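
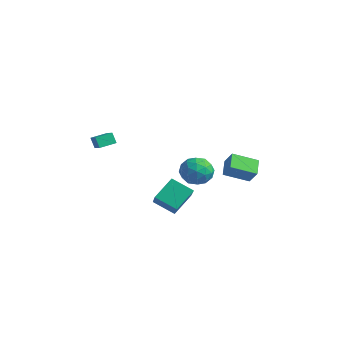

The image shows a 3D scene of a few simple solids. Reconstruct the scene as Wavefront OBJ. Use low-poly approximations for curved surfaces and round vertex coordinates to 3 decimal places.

v 1.28 2.749 2.127
v 1.983 2.758 2.999
v 2.045 4.118 1.497
v 2.748 4.127 2.368
v 2.052 2.033 1.512
v 2.755 2.042 2.383
v 2.817 3.402 0.881
v 3.52 3.411 1.753
v -4.173 -2.7 2.675
v -4.5 -2.771 3.412
v -4.046 -1.599 2.838
v -4.373 -1.671 3.575
v -3.447 -2.829 2.985
v -3.774 -2.901 3.722
v -3.32 -1.729 3.148
v -3.647 -1.8 3.885
v 2.76 -3.418 1.122
v 2.639 -2.182 2.178
v 3.819 -2.689 0.389
v 3.698 -1.453 1.445
v 4.142 -4.267 2.275
v 4.021 -3.031 3.331
v 5.201 -3.538 1.542
v 5.08 -2.302 2.598
v 0.878 1.668 0.467
v 1.314 1.311 1.404
v -0.734 1.609 1.196
v -0.298 1.252 2.133
v -0.114 2.277 1.8
v 0.882 2.314 1.35
v -0.302 0.606 1.25
v 0.694 0.643 0.8
v 0.585 0.655 1.888
v 0.701 1.687 2.228
v -0.121 1.233 0.372
v -0.005 2.265 0.712
v 1.237 1.495 0.872
v -0.657 1.425 1.728
v -0.549 2.028 1.532
v -0.293 1.818 2.083
v 0.983 2.084 0.84
v 1.24 1.874 1.391
v 0.4 2.442 1.623
v -0.66 1.046 1.209
v -0.403 0.836 1.76
v 0.873 1.102 0.517
v 1.129 0.892 1.068
v 0.18 0.478 0.977
v 1.065 0.899 1.707
v 0.118 0.864 2.135
v 0.116 0.485 1.616
v 0.701 0.506 1.352
v 1.133 1.506 1.907
v 0.186 1.471 2.335
v 0.294 2.074 2.139
v 0.879 2.096 1.875
v 0.705 1.12 2.191
v 0.394 1.449 0.265
v -0.553 1.414 0.693
v -0.299 0.824 0.725
v 0.286 0.846 0.461
v 0.462 2.056 0.465
v -0.485 2.021 0.893
v -0.121 2.414 1.248
v 0.464 2.435 0.984
v -0.125 1.8 0.409
f 2 4 1
f 5 2 1
f 1 4 3
f 3 5 1
f 2 8 4
f 6 2 5
f 6 8 2
f 4 8 3
f 7 5 3
f 3 8 7
f 7 6 5
f 8 6 7
f 10 12 9
f 13 10 9
f 9 12 11
f 11 13 9
f 10 16 12
f 14 10 13
f 14 16 10
f 12 16 11
f 15 13 11
f 11 16 15
f 15 14 13
f 16 14 15
f 18 20 17
f 21 18 17
f 17 20 19
f 19 21 17
f 18 24 20
f 22 18 21
f 22 24 18
f 20 24 19
f 23 21 19
f 19 24 23
f 23 22 21
f 24 22 23
f 25 62 41
f 62 36 65
f 41 65 30
f 62 65 41
f 25 41 37
f 41 30 42
f 37 42 26
f 41 42 37
f 25 37 46
f 37 26 47
f 46 47 32
f 37 47 46
f 25 46 58
f 46 32 61
f 58 61 35
f 46 61 58
f 25 58 62
f 58 35 66
f 62 66 36
f 58 66 62
f 26 42 53
f 42 30 56
f 53 56 34
f 42 56 53
f 30 65 43
f 65 36 64
f 43 64 29
f 65 64 43
f 36 66 63
f 66 35 59
f 63 59 27
f 66 59 63
f 35 61 60
f 61 32 48
f 60 48 31
f 61 48 60
f 32 47 52
f 47 26 49
f 52 49 33
f 47 49 52
f 28 54 40
f 54 34 55
f 40 55 29
f 54 55 40
f 28 40 38
f 40 29 39
f 38 39 27
f 40 39 38
f 28 38 45
f 38 27 44
f 45 44 31
f 38 44 45
f 28 45 50
f 45 31 51
f 50 51 33
f 45 51 50
f 28 50 54
f 50 33 57
f 54 57 34
f 50 57 54
f 29 55 43
f 55 34 56
f 43 56 30
f 55 56 43
f 27 39 63
f 39 29 64
f 63 64 36
f 39 64 63
f 31 44 60
f 44 27 59
f 60 59 35
f 44 59 60
f 33 51 52
f 51 31 48
f 52 48 32
f 51 48 52
f 34 57 53
f 57 33 49
f 53 49 26
f 57 49 53



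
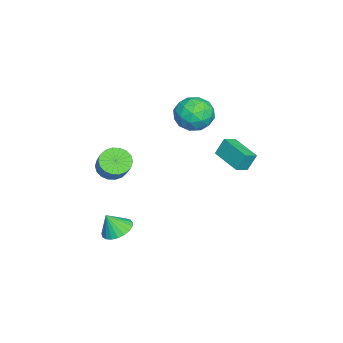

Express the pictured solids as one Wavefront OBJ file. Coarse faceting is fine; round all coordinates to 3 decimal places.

v -2.711 0.651 2.397
v -1.703 0.751 3.019
v -2.697 -1.251 2.681
v -1.689 -1.151 3.303
v -2.705 -0.721 3.744
v -2.714 0.454 3.569
v -1.686 -0.954 2.131
v -1.695 0.221 1.956
v -1.07 -0.241 2.855
v -1.7 -0.097 3.852
v -2.7 -0.403 1.848
v -3.33 -0.259 2.845
v -2.208 0.868 2.683
v -2.192 -1.368 3.017
v -2.789 -1.115 3.276
v -2.197 -1.056 3.642
v -2.802 0.693 3.006
v -2.21 0.752 3.372
v -2.799 -0.113 3.798
v -2.19 -1.252 2.328
v -1.598 -1.193 2.694
v -2.203 0.556 2.058
v -1.611 0.615 2.424
v -1.601 -0.387 1.902
v -1.244 0.343 2.952
v -1.236 -0.774 3.119
v -1.234 -0.659 2.43
v -1.239 0.032 2.327
v -1.614 0.428 3.538
v -1.606 -0.689 3.705
v -2.203 -0.437 3.964
v -2.208 0.254 3.861
v -1.242 -0.155 3.442
v -2.794 0.189 1.995
v -2.786 -0.928 2.162
v -2.192 -0.754 1.839
v -2.197 -0.063 1.736
v -3.164 0.274 2.581
v -3.156 -0.843 2.748
v -3.161 -0.532 3.373
v -3.166 0.159 3.27
v -3.158 -0.345 2.258
v 0.059 -4.193 -0.359
v 0.746 -4.248 -0.937
v 1.689 -3.802 0.141
v 1.001 -3.747 0.719
v 0.62 -3.871 -0.984
v 1.563 -3.425 0.094
v 0.384 -3.557 -0.906
v 1.326 -3.111 0.171
v 0.082 -3.369 -0.721
v 1.025 -2.923 0.357
v -0.223 -3.345 -0.463
v 0.719 -2.899 0.615
v -0.474 -3.488 -0.185
v 0.469 -3.042 0.893
v -0.618 -3.771 0.058
v 0.325 -3.325 1.136
v -0.629 -4.138 0.219
v 0.314 -3.692 1.297
v -0.503 -4.515 0.266
v 0.44 -4.069 1.344
v -0.266 -4.829 0.189
v 0.676 -4.383 1.266
v 0.035 -5.017 0.003
v 0.978 -4.571 1.081
v 0.341 -5.041 -0.255
v 1.283 -4.595 0.823
v 0.591 -4.898 -0.533
v 1.534 -4.452 0.545
v 0.735 -4.615 -0.776
v 1.678 -4.169 0.302
v 0.84 1.466 1.903
v 0.647 1.898 2.907
v 0.209 1.934 1.58
v 0.016 2.366 2.584
v 2.004 2.794 1.556
v 1.811 3.226 2.56
v 1.373 3.262 1.233
v 1.18 3.694 2.237
v 3.207 -3.174 -3.001
v 3.945 -3.585 -3.339
v 3.433 -3.706 -1.859
v 4.087 -3.257 -3.215
v 4.077 -2.915 -3.053
v 3.917 -2.618 -2.883
v 3.634 -2.416 -2.732
v 3.277 -2.346 -2.629
v 2.908 -2.419 -2.589
v 2.59 -2.622 -2.621
v 2.379 -2.921 -2.719
v 2.311 -3.263 -2.865
v 2.398 -3.59 -3.034
v 2.625 -3.845 -3.198
v 2.952 -3.984 -3.328
v 3.323 -3.982 -3.401
v 3.674 -3.841 -3.405
f 1 38 17
f 38 12 41
f 17 41 6
f 38 41 17
f 1 17 13
f 17 6 18
f 13 18 2
f 17 18 13
f 1 13 22
f 13 2 23
f 22 23 8
f 13 23 22
f 1 22 34
f 22 8 37
f 34 37 11
f 22 37 34
f 1 34 38
f 34 11 42
f 38 42 12
f 34 42 38
f 2 18 29
f 18 6 32
f 29 32 10
f 18 32 29
f 6 41 19
f 41 12 40
f 19 40 5
f 41 40 19
f 12 42 39
f 42 11 35
f 39 35 3
f 42 35 39
f 11 37 36
f 37 8 24
f 36 24 7
f 37 24 36
f 8 23 28
f 23 2 25
f 28 25 9
f 23 25 28
f 4 30 16
f 30 10 31
f 16 31 5
f 30 31 16
f 4 16 14
f 16 5 15
f 14 15 3
f 16 15 14
f 4 14 21
f 14 3 20
f 21 20 7
f 14 20 21
f 4 21 26
f 21 7 27
f 26 27 9
f 21 27 26
f 4 26 30
f 26 9 33
f 30 33 10
f 26 33 30
f 5 31 19
f 31 10 32
f 19 32 6
f 31 32 19
f 3 15 39
f 15 5 40
f 39 40 12
f 15 40 39
f 7 20 36
f 20 3 35
f 36 35 11
f 20 35 36
f 9 27 28
f 27 7 24
f 28 24 8
f 27 24 28
f 10 33 29
f 33 9 25
f 29 25 2
f 33 25 29
f 44 43 47
f 44 47 45
f 45 47 48
f 45 48 46
f 47 43 49
f 47 49 48
f 48 49 50
f 48 50 46
f 49 43 51
f 49 51 50
f 50 51 52
f 50 52 46
f 51 43 53
f 51 53 52
f 52 53 54
f 52 54 46
f 53 43 55
f 53 55 54
f 54 55 56
f 54 56 46
f 55 43 57
f 55 57 56
f 56 57 58
f 56 58 46
f 57 43 59
f 57 59 58
f 58 59 60
f 58 60 46
f 59 43 61
f 59 61 60
f 60 61 62
f 60 62 46
f 61 43 63
f 61 63 62
f 62 63 64
f 62 64 46
f 63 43 65
f 63 65 64
f 64 65 66
f 64 66 46
f 65 43 67
f 65 67 66
f 66 67 68
f 66 68 46
f 67 43 69
f 67 69 68
f 68 69 70
f 68 70 46
f 69 43 71
f 69 71 70
f 70 71 72
f 70 72 46
f 71 43 44
f 71 44 72
f 72 44 45
f 72 45 46
f 74 76 73
f 77 74 73
f 73 76 75
f 75 77 73
f 74 80 76
f 78 74 77
f 78 80 74
f 76 80 75
f 79 77 75
f 75 80 79
f 79 78 77
f 80 78 79
f 82 81 84
f 82 84 83
f 84 81 85
f 84 85 83
f 85 81 86
f 85 86 83
f 86 81 87
f 86 87 83
f 87 81 88
f 87 88 83
f 88 81 89
f 88 89 83
f 89 81 90
f 89 90 83
f 90 81 91
f 90 91 83
f 91 81 92
f 91 92 83
f 92 81 93
f 92 93 83
f 93 81 94
f 93 94 83
f 94 81 95
f 94 95 83
f 95 81 96
f 95 96 83
f 96 81 97
f 96 97 83
f 97 81 82
f 97 82 83



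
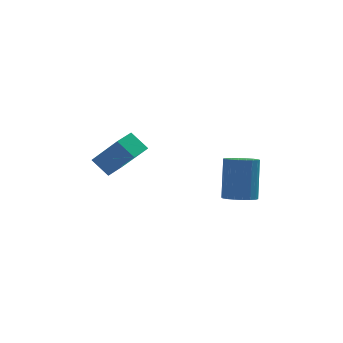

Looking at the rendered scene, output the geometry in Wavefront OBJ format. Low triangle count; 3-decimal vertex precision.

v -0.748 -2.557 3.45
v -1.403 -2.128 4.15
v -1.764 -1.586 1.903
v -2.419 -1.157 2.603
v -0.161 -1.803 3.537
v -0.816 -1.374 4.237
v -1.177 -0.832 1.99
v -1.832 -0.403 2.69
v 3.483 -2.537 0.904
v 4.21 -2.671 0.909
v 4.345 -1.877 2.74
v 3.617 -1.743 2.736
v 4.192 -2.368 0.779
v 4.327 -1.575 2.61
v 4.034 -2.099 0.675
v 4.168 -1.306 2.506
v 3.766 -1.917 0.615
v 3.901 -1.124 2.446
v 3.442 -1.858 0.613
v 3.577 -1.064 2.444
v 3.126 -1.932 0.669
v 3.261 -1.139 2.5
v 2.881 -2.127 0.771
v 3.016 -1.334 2.602
v 2.755 -2.403 0.9
v 2.89 -1.609 2.731
v 2.773 -2.705 1.03
v 2.908 -1.912 2.861
v 2.932 -2.974 1.134
v 3.066 -2.181 2.965
v 3.199 -3.156 1.194
v 3.334 -2.363 3.025
v 3.523 -3.216 1.196
v 3.658 -2.422 3.027
v 3.839 -3.141 1.14
v 3.974 -2.348 2.971
v 4.084 -2.946 1.038
v 4.219 -2.153 2.869
f 2 4 1
f 5 2 1
f 1 4 3
f 3 5 1
f 2 8 4
f 6 2 5
f 6 8 2
f 4 8 3
f 7 5 3
f 3 8 7
f 7 6 5
f 8 6 7
f 10 9 13
f 10 13 11
f 11 13 14
f 11 14 12
f 13 9 15
f 13 15 14
f 14 15 16
f 14 16 12
f 15 9 17
f 15 17 16
f 16 17 18
f 16 18 12
f 17 9 19
f 17 19 18
f 18 19 20
f 18 20 12
f 19 9 21
f 19 21 20
f 20 21 22
f 20 22 12
f 21 9 23
f 21 23 22
f 22 23 24
f 22 24 12
f 23 9 25
f 23 25 24
f 24 25 26
f 24 26 12
f 25 9 27
f 25 27 26
f 26 27 28
f 26 28 12
f 27 9 29
f 27 29 28
f 28 29 30
f 28 30 12
f 29 9 31
f 29 31 30
f 30 31 32
f 30 32 12
f 31 9 33
f 31 33 32
f 32 33 34
f 32 34 12
f 33 9 35
f 33 35 34
f 34 35 36
f 34 36 12
f 35 9 37
f 35 37 36
f 36 37 38
f 36 38 12
f 37 9 10
f 37 10 38
f 38 10 11
f 38 11 12



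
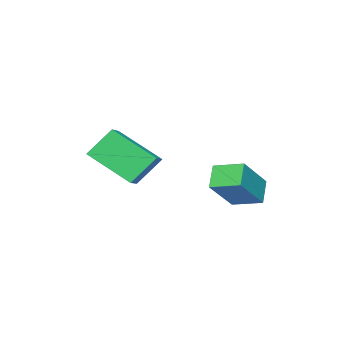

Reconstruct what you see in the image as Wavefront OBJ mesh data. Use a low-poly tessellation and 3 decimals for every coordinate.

v -1.861 -2.62 -2.049
v -1.587 -4.147 -1.099
v -2.538 -2.148 -1.097
v -2.264 -3.676 -0.146
v -1.156 -2.284 -1.714
v -0.882 -3.812 -0.763
v -1.833 -1.813 -0.761
v -1.559 -3.34 0.189
v -3.253 0.015 -2.734
v -3.853 -0.293 -2.093
v -3.494 1.006 -2.484
v -4.094 0.698 -1.843
v -2.066 0.022 -1.617
v -2.666 -0.286 -0.976
v -2.307 1.013 -1.367
v -2.907 0.705 -0.726
f 2 4 1
f 5 2 1
f 1 4 3
f 3 5 1
f 2 8 4
f 6 2 5
f 6 8 2
f 4 8 3
f 7 5 3
f 3 8 7
f 7 6 5
f 8 6 7
f 10 12 9
f 13 10 9
f 9 12 11
f 11 13 9
f 10 16 12
f 14 10 13
f 14 16 10
f 12 16 11
f 15 13 11
f 11 16 15
f 15 14 13
f 16 14 15



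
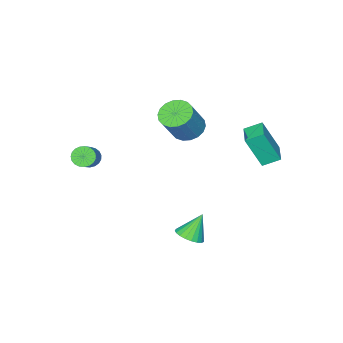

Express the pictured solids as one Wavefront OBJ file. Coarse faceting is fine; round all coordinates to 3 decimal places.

v 0.748 1.98 -2.042
v 1.342 2.288 -1.75
v 0.072 2.14 -0.838
v 1.196 2.528 -1.864
v 0.972 2.674 -2.008
v 0.71 2.699 -2.159
v 0.454 2.601 -2.289
v 0.249 2.395 -2.377
v 0.13 2.117 -2.407
v 0.118 1.815 -2.373
v 0.215 1.542 -2.283
v 0.404 1.345 -2.15
v 0.653 1.257 -1.999
v 0.917 1.295 -1.856
v 1.153 1.451 -1.744
v 1.318 1.698 -1.684
v 1.385 1.994 -1.686
v -2.704 -1.531 1.962
v -2.238 -0.903 1.581
v -1.231 -0.741 3.076
v -1.696 -1.369 3.458
v -2.524 -0.706 1.752
v -1.517 -0.544 3.247
v -2.846 -0.672 1.965
v -1.838 -0.511 3.46
v -3.139 -0.809 2.178
v -2.132 -0.648 3.673
v -3.346 -1.089 2.348
v -2.339 -0.927 3.843
v -3.426 -1.456 2.441
v -2.419 -1.294 3.936
v -3.363 -1.838 2.44
v -2.356 -1.676 3.935
v -3.169 -2.159 2.344
v -2.162 -1.997 3.839
v -2.883 -2.356 2.173
v -1.876 -2.194 3.668
v -2.562 -2.389 1.96
v -1.554 -2.228 3.455
v -2.268 -2.252 1.747
v -1.261 -2.091 3.242
v -2.061 -1.973 1.577
v -1.054 -1.811 3.072
v -1.981 -1.606 1.484
v -0.974 -1.444 2.979
v -2.044 -1.224 1.485
v -1.037 -1.062 2.98
v 1.702 -3.595 1.003
v 2.134 -3.912 0.782
v 3.151 -3.162 1.697
v 2.718 -2.845 1.917
v 2.129 -3.723 0.632
v 3.146 -2.973 1.547
v 2.051 -3.512 0.547
v 3.067 -2.762 1.462
v 1.911 -3.315 0.54
v 2.928 -2.565 1.455
v 1.736 -3.167 0.613
v 2.753 -2.417 1.528
v 1.555 -3.092 0.754
v 2.571 -2.342 1.668
v 1.399 -3.105 0.937
v 2.416 -2.355 1.852
v 1.295 -3.202 1.132
v 2.312 -2.452 2.047
v 1.262 -3.367 1.305
v 2.279 -2.617 2.219
v 1.305 -3.572 1.425
v 2.321 -2.822 2.34
v 1.416 -3.781 1.472
v 2.433 -3.03 2.387
v 1.577 -3.957 1.438
v 2.594 -3.207 2.353
v 1.759 -4.071 1.329
v 2.776 -3.321 2.244
v 1.931 -4.103 1.163
v 2.948 -3.353 2.078
v 2.064 -4.047 0.97
v 3.081 -3.296 1.885
v -4.543 2.55 1.645
v -4.014 1.941 3.299
v -3.649 3.465 1.696
v -3.119 2.855 3.35
v -3.921 1.965 1.23
v -3.391 1.355 2.884
v -3.026 2.879 1.281
v -2.497 2.27 2.935
f 2 1 4
f 2 4 3
f 4 1 5
f 4 5 3
f 5 1 6
f 5 6 3
f 6 1 7
f 6 7 3
f 7 1 8
f 7 8 3
f 8 1 9
f 8 9 3
f 9 1 10
f 9 10 3
f 10 1 11
f 10 11 3
f 11 1 12
f 11 12 3
f 12 1 13
f 12 13 3
f 13 1 14
f 13 14 3
f 14 1 15
f 14 15 3
f 15 1 16
f 15 16 3
f 16 1 17
f 16 17 3
f 17 1 2
f 17 2 3
f 19 18 22
f 19 22 20
f 20 22 23
f 20 23 21
f 22 18 24
f 22 24 23
f 23 24 25
f 23 25 21
f 24 18 26
f 24 26 25
f 25 26 27
f 25 27 21
f 26 18 28
f 26 28 27
f 27 28 29
f 27 29 21
f 28 18 30
f 28 30 29
f 29 30 31
f 29 31 21
f 30 18 32
f 30 32 31
f 31 32 33
f 31 33 21
f 32 18 34
f 32 34 33
f 33 34 35
f 33 35 21
f 34 18 36
f 34 36 35
f 35 36 37
f 35 37 21
f 36 18 38
f 36 38 37
f 37 38 39
f 37 39 21
f 38 18 40
f 38 40 39
f 39 40 41
f 39 41 21
f 40 18 42
f 40 42 41
f 41 42 43
f 41 43 21
f 42 18 44
f 42 44 43
f 43 44 45
f 43 45 21
f 44 18 46
f 44 46 45
f 45 46 47
f 45 47 21
f 46 18 19
f 46 19 47
f 47 19 20
f 47 20 21
f 49 48 52
f 49 52 50
f 50 52 53
f 50 53 51
f 52 48 54
f 52 54 53
f 53 54 55
f 53 55 51
f 54 48 56
f 54 56 55
f 55 56 57
f 55 57 51
f 56 48 58
f 56 58 57
f 57 58 59
f 57 59 51
f 58 48 60
f 58 60 59
f 59 60 61
f 59 61 51
f 60 48 62
f 60 62 61
f 61 62 63
f 61 63 51
f 62 48 64
f 62 64 63
f 63 64 65
f 63 65 51
f 64 48 66
f 64 66 65
f 65 66 67
f 65 67 51
f 66 48 68
f 66 68 67
f 67 68 69
f 67 69 51
f 68 48 70
f 68 70 69
f 69 70 71
f 69 71 51
f 70 48 72
f 70 72 71
f 71 72 73
f 71 73 51
f 72 48 74
f 72 74 73
f 73 74 75
f 73 75 51
f 74 48 76
f 74 76 75
f 75 76 77
f 75 77 51
f 76 48 78
f 76 78 77
f 77 78 79
f 77 79 51
f 78 48 49
f 78 49 79
f 79 49 50
f 79 50 51
f 81 83 80
f 84 81 80
f 80 83 82
f 82 84 80
f 81 87 83
f 85 81 84
f 85 87 81
f 83 87 82
f 86 84 82
f 82 87 86
f 86 85 84
f 87 85 86



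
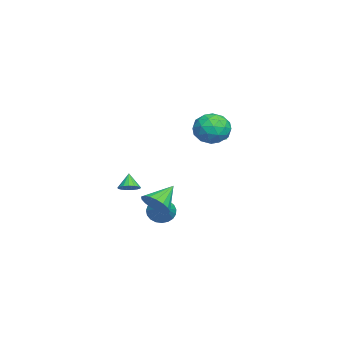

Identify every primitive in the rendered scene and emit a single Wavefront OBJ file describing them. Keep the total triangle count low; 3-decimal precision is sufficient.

v 0.811 3.265 3.534
v 1.558 4.098 3.902
v 2.282 2.122 3.138
v 3.029 2.955 3.506
v 2.336 2.401 4.28
v 1.427 3.108 4.526
v 2.413 3.112 2.514
v 1.504 3.819 2.76
v 2.548 4.004 3.272
v 2.5 3.564 4.364
v 1.34 2.656 2.676
v 1.292 2.216 3.768
v 1.055 3.782 3.753
v 2.785 2.438 3.287
v 2.378 2.112 3.742
v 2.817 2.602 3.959
v 0.978 3.2 4.119
v 1.417 3.689 4.336
v 1.875 2.692 4.558
v 2.423 2.531 2.704
v 2.862 3.02 2.921
v 1.023 3.618 3.081
v 1.462 4.108 3.298
v 1.965 3.528 2.482
v 2.076 4.216 3.599
v 2.941 3.544 3.366
v 2.579 3.637 2.783
v 2.044 4.052 2.927
v 2.048 3.958 4.241
v 2.913 3.286 4.007
v 2.506 2.96 4.463
v 1.971 3.375 4.607
v 2.63 3.902 3.87
v 0.927 2.934 3.033
v 1.792 2.262 2.799
v 1.869 2.845 2.433
v 1.334 3.26 2.577
v 0.899 2.676 3.674
v 1.764 2.004 3.441
v 1.796 2.168 4.113
v 1.261 2.583 4.257
v 1.21 2.318 3.17
v -1.229 -0.12 -4.292
v -0.943 0.316 -5.026
v 0.409 0.26 -3.428
v -1.108 0.59 -4.832
v -1.295 0.741 -4.545
v -1.47 0.743 -4.214
v -1.603 0.597 -3.897
v -1.672 0.326 -3.648
v -1.664 -0.022 -3.51
v -1.581 -0.387 -3.508
v -1.436 -0.706 -3.641
v -1.256 -0.923 -3.887
v -1.071 -1.002 -4.202
v -0.914 -0.928 -4.534
v -0.81 -0.714 -4.823
v -0.78 -0.398 -5.021
v -0.826 -0.034 -5.092
v 2.814 0.008 -2.185
v 3.538 0.147 -1.525
v 1.666 0.912 -1.115
v 3.57 0.525 -1.809
v 3.429 0.784 -2.18
v 3.147 0.866 -2.551
v 2.788 0.751 -2.839
v 2.435 0.466 -2.977
v 2.169 0.077 -2.933
v 2.051 -0.329 -2.718
v 2.107 -0.657 -2.381
v 2.325 -0.832 -1.999
v 2.655 -0.815 -1.659
v 3.022 -0.61 -1.44
v 3.34 -0.262 -1.391
v -3.243 3.112 0.915
v -2.782 2.947 1.014
v -3.537 2.908 1.945
v -2.789 3.25 1.072
v -2.97 3.501 1.07
v -3.255 3.603 1.01
v -3.535 3.518 0.913
v -3.705 3.278 0.817
v -3.698 2.975 0.758
v -3.517 2.724 0.76
v -3.232 2.621 0.821
v -2.951 2.707 0.918
v 0.45 -1.795 -1.834
v 0.984 -2.054 -1.503
v -0.17 -1.885 -0.906
v 1.01 -1.733 -1.455
v 0.908 -1.427 -1.493
v 0.701 -1.205 -1.61
v 0.436 -1.118 -1.778
v 0.174 -1.186 -1.959
v -0.024 -1.394 -2.112
v -0.114 -1.694 -2.201
v -0.075 -2.017 -2.206
v 0.084 -2.289 -2.126
v 0.327 -2.449 -1.979
v 0.598 -2.458 -1.799
v 0.835 -2.316 -1.627
f 1 38 17
f 38 12 41
f 17 41 6
f 38 41 17
f 1 17 13
f 17 6 18
f 13 18 2
f 17 18 13
f 1 13 22
f 13 2 23
f 22 23 8
f 13 23 22
f 1 22 34
f 22 8 37
f 34 37 11
f 22 37 34
f 1 34 38
f 34 11 42
f 38 42 12
f 34 42 38
f 2 18 29
f 18 6 32
f 29 32 10
f 18 32 29
f 6 41 19
f 41 12 40
f 19 40 5
f 41 40 19
f 12 42 39
f 42 11 35
f 39 35 3
f 42 35 39
f 11 37 36
f 37 8 24
f 36 24 7
f 37 24 36
f 8 23 28
f 23 2 25
f 28 25 9
f 23 25 28
f 4 30 16
f 30 10 31
f 16 31 5
f 30 31 16
f 4 16 14
f 16 5 15
f 14 15 3
f 16 15 14
f 4 14 21
f 14 3 20
f 21 20 7
f 14 20 21
f 4 21 26
f 21 7 27
f 26 27 9
f 21 27 26
f 4 26 30
f 26 9 33
f 30 33 10
f 26 33 30
f 5 31 19
f 31 10 32
f 19 32 6
f 31 32 19
f 3 15 39
f 15 5 40
f 39 40 12
f 15 40 39
f 7 20 36
f 20 3 35
f 36 35 11
f 20 35 36
f 9 27 28
f 27 7 24
f 28 24 8
f 27 24 28
f 10 33 29
f 33 9 25
f 29 25 2
f 33 25 29
f 44 43 46
f 44 46 45
f 46 43 47
f 46 47 45
f 47 43 48
f 47 48 45
f 48 43 49
f 48 49 45
f 49 43 50
f 49 50 45
f 50 43 51
f 50 51 45
f 51 43 52
f 51 52 45
f 52 43 53
f 52 53 45
f 53 43 54
f 53 54 45
f 54 43 55
f 54 55 45
f 55 43 56
f 55 56 45
f 56 43 57
f 56 57 45
f 57 43 58
f 57 58 45
f 58 43 59
f 58 59 45
f 59 43 44
f 59 44 45
f 61 60 63
f 61 63 62
f 63 60 64
f 63 64 62
f 64 60 65
f 64 65 62
f 65 60 66
f 65 66 62
f 66 60 67
f 66 67 62
f 67 60 68
f 67 68 62
f 68 60 69
f 68 69 62
f 69 60 70
f 69 70 62
f 70 60 71
f 70 71 62
f 71 60 72
f 71 72 62
f 72 60 73
f 72 73 62
f 73 60 74
f 73 74 62
f 74 60 61
f 74 61 62
f 76 75 78
f 76 78 77
f 78 75 79
f 78 79 77
f 79 75 80
f 79 80 77
f 80 75 81
f 80 81 77
f 81 75 82
f 81 82 77
f 82 75 83
f 82 83 77
f 83 75 84
f 83 84 77
f 84 75 85
f 84 85 77
f 85 75 86
f 85 86 77
f 86 75 76
f 86 76 77
f 88 87 90
f 88 90 89
f 90 87 91
f 90 91 89
f 91 87 92
f 91 92 89
f 92 87 93
f 92 93 89
f 93 87 94
f 93 94 89
f 94 87 95
f 94 95 89
f 95 87 96
f 95 96 89
f 96 87 97
f 96 97 89
f 97 87 98
f 97 98 89
f 98 87 99
f 98 99 89
f 99 87 100
f 99 100 89
f 100 87 101
f 100 101 89
f 101 87 88
f 101 88 89



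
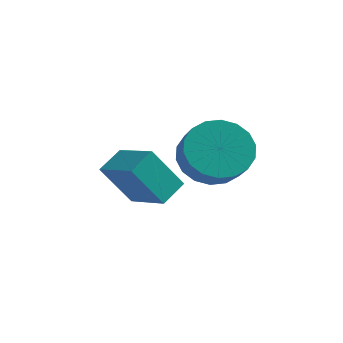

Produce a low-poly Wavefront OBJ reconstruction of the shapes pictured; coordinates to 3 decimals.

v 1.984 -2.351 1.274
v 2.924 -2.092 0.94
v 3.355 -2.71 1.671
v 2.416 -2.969 2.006
v 2.838 -1.774 1.259
v 3.269 -2.392 1.99
v 2.583 -1.571 1.581
v 3.014 -2.189 2.312
v 2.21 -1.522 1.842
v 2.641 -2.14 2.574
v 1.792 -1.637 1.991
v 2.223 -2.255 2.723
v 1.412 -1.894 1.998
v 1.843 -2.512 2.73
v 1.146 -2.241 1.862
v 1.577 -2.859 2.593
v 1.045 -2.61 1.609
v 1.476 -3.228 2.34
v 1.131 -2.928 1.29
v 1.562 -3.546 2.021
v 1.386 -3.131 0.968
v 1.817 -3.749 1.699
v 1.759 -3.18 0.706
v 2.19 -3.798 1.438
v 2.177 -3.065 0.557
v 2.608 -3.683 1.289
v 2.557 -2.808 0.55
v 2.988 -3.426 1.282
v 2.823 -2.461 0.687
v 3.254 -3.079 1.418
v -0.086 -3.208 0.732
v 0.227 -2.364 1.119
v -1.339 -2.456 0.105
v -1.026 -1.612 0.492
v 0.766 -2.908 -0.612
v 1.079 -2.064 -0.225
v -0.487 -2.156 -1.239
v -0.174 -1.312 -0.852
f 2 1 5
f 2 5 3
f 3 5 6
f 3 6 4
f 5 1 7
f 5 7 6
f 6 7 8
f 6 8 4
f 7 1 9
f 7 9 8
f 8 9 10
f 8 10 4
f 9 1 11
f 9 11 10
f 10 11 12
f 10 12 4
f 11 1 13
f 11 13 12
f 12 13 14
f 12 14 4
f 13 1 15
f 13 15 14
f 14 15 16
f 14 16 4
f 15 1 17
f 15 17 16
f 16 17 18
f 16 18 4
f 17 1 19
f 17 19 18
f 18 19 20
f 18 20 4
f 19 1 21
f 19 21 20
f 20 21 22
f 20 22 4
f 21 1 23
f 21 23 22
f 22 23 24
f 22 24 4
f 23 1 25
f 23 25 24
f 24 25 26
f 24 26 4
f 25 1 27
f 25 27 26
f 26 27 28
f 26 28 4
f 27 1 29
f 27 29 28
f 28 29 30
f 28 30 4
f 29 1 2
f 29 2 30
f 30 2 3
f 30 3 4
f 32 34 31
f 35 32 31
f 31 34 33
f 33 35 31
f 32 38 34
f 36 32 35
f 36 38 32
f 34 38 33
f 37 35 33
f 33 38 37
f 37 36 35
f 38 36 37



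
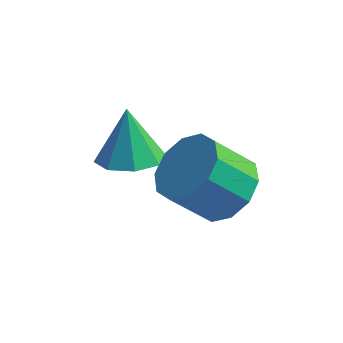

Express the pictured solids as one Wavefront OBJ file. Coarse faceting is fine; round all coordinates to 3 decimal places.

v 3.36 1.587 -0.217
v 3.864 2.106 0.429
v 3.043 1.611 1.464
v 2.54 1.093 0.817
v 3.411 2.445 0.232
v 2.59 1.951 1.267
v 2.938 2.457 -0.137
v 2.118 1.963 0.898
v 2.627 2.136 -0.536
v 1.807 1.642 0.499
v 2.596 1.606 -0.814
v 1.775 1.112 0.221
v 2.857 1.069 -0.864
v 2.036 0.574 0.171
v 3.31 0.729 -0.667
v 2.489 0.235 0.368
v 3.782 0.717 -0.298
v 2.962 0.223 0.737
v 4.093 1.038 0.101
v 3.273 0.544 1.136
v 4.125 1.568 0.379
v 3.304 1.074 1.414
v 1.09 1.313 0.367
v 1.482 0.637 0.676
v 0.83 1.787 1.733
v 1.882 1.131 0.581
v 1.819 1.732 0.36
v 1.329 2.087 0.144
v 0.699 1.989 0.057
v 0.299 1.495 0.152
v 0.362 0.894 0.373
v 0.852 0.539 0.59
f 2 1 5
f 2 5 3
f 3 5 6
f 3 6 4
f 5 1 7
f 5 7 6
f 6 7 8
f 6 8 4
f 7 1 9
f 7 9 8
f 8 9 10
f 8 10 4
f 9 1 11
f 9 11 10
f 10 11 12
f 10 12 4
f 11 1 13
f 11 13 12
f 12 13 14
f 12 14 4
f 13 1 15
f 13 15 14
f 14 15 16
f 14 16 4
f 15 1 17
f 15 17 16
f 16 17 18
f 16 18 4
f 17 1 19
f 17 19 18
f 18 19 20
f 18 20 4
f 19 1 21
f 19 21 20
f 20 21 22
f 20 22 4
f 21 1 2
f 21 2 22
f 22 2 3
f 22 3 4
f 24 23 26
f 24 26 25
f 26 23 27
f 26 27 25
f 27 23 28
f 27 28 25
f 28 23 29
f 28 29 25
f 29 23 30
f 29 30 25
f 30 23 31
f 30 31 25
f 31 23 32
f 31 32 25
f 32 23 24
f 32 24 25



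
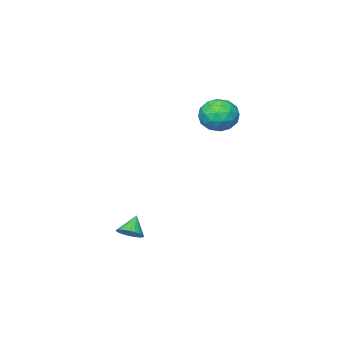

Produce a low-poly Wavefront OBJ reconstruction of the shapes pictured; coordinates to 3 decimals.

v 2.429 0.931 -3.58
v 2.911 0.623 -3.315
v 1.811 0.669 -2.76
v 2.94 0.848 -3.221
v 2.892 1.086 -3.181
v 2.773 1.3 -3.203
v 2.602 1.458 -3.281
v 2.405 1.536 -3.405
v 2.211 1.521 -3.556
v 2.051 1.417 -3.71
v 1.948 1.239 -3.845
v 1.918 1.014 -3.939
v 1.967 0.776 -3.979
v 2.085 0.562 -3.957
v 2.257 0.404 -3.879
v 2.454 0.326 -3.755
v 2.648 0.341 -3.604
v 2.808 0.445 -3.45
v -4.224 0.588 2.344
v -3.558 1.087 1.791
v -3.522 -0.807 1.929
v -2.856 -0.308 1.376
v -2.834 -0.235 2.372
v -3.267 0.627 2.629
v -3.813 -0.347 1.091
v -4.246 0.515 1.348
v -3.304 0.509 1.017
v -2.699 0.578 1.809
v -4.381 -0.298 1.911
v -3.776 -0.229 2.703
v -3.952 0.96 2.104
v -3.128 -0.68 1.616
v -3.114 -0.638 2.202
v -2.723 -0.344 1.877
v -3.782 0.69 2.596
v -3.39 0.983 2.271
v -2.965 0.206 2.613
v -3.69 -0.703 1.449
v -3.298 -0.41 1.124
v -4.357 0.624 1.843
v -3.966 0.918 1.518
v -4.115 0.074 1.107
v -3.412 0.914 1.324
v -2.999 0.093 1.08
v -3.561 0.071 0.913
v -3.816 0.578 1.063
v -3.056 0.954 1.79
v -2.643 0.134 1.546
v -2.63 0.177 2.131
v -2.885 0.684 2.282
v -2.907 0.615 1.335
v -4.437 0.146 2.174
v -4.024 -0.674 1.93
v -4.195 -0.404 1.438
v -4.45 0.103 1.589
v -4.081 0.187 2.64
v -3.668 -0.634 2.396
v -3.264 -0.298 2.657
v -3.519 0.209 2.807
v -4.173 -0.335 2.385
f 2 1 4
f 2 4 3
f 4 1 5
f 4 5 3
f 5 1 6
f 5 6 3
f 6 1 7
f 6 7 3
f 7 1 8
f 7 8 3
f 8 1 9
f 8 9 3
f 9 1 10
f 9 10 3
f 10 1 11
f 10 11 3
f 11 1 12
f 11 12 3
f 12 1 13
f 12 13 3
f 13 1 14
f 13 14 3
f 14 1 15
f 14 15 3
f 15 1 16
f 15 16 3
f 16 1 17
f 16 17 3
f 17 1 18
f 17 18 3
f 18 1 2
f 18 2 3
f 19 56 35
f 56 30 59
f 35 59 24
f 56 59 35
f 19 35 31
f 35 24 36
f 31 36 20
f 35 36 31
f 19 31 40
f 31 20 41
f 40 41 26
f 31 41 40
f 19 40 52
f 40 26 55
f 52 55 29
f 40 55 52
f 19 52 56
f 52 29 60
f 56 60 30
f 52 60 56
f 20 36 47
f 36 24 50
f 47 50 28
f 36 50 47
f 24 59 37
f 59 30 58
f 37 58 23
f 59 58 37
f 30 60 57
f 60 29 53
f 57 53 21
f 60 53 57
f 29 55 54
f 55 26 42
f 54 42 25
f 55 42 54
f 26 41 46
f 41 20 43
f 46 43 27
f 41 43 46
f 22 48 34
f 48 28 49
f 34 49 23
f 48 49 34
f 22 34 32
f 34 23 33
f 32 33 21
f 34 33 32
f 22 32 39
f 32 21 38
f 39 38 25
f 32 38 39
f 22 39 44
f 39 25 45
f 44 45 27
f 39 45 44
f 22 44 48
f 44 27 51
f 48 51 28
f 44 51 48
f 23 49 37
f 49 28 50
f 37 50 24
f 49 50 37
f 21 33 57
f 33 23 58
f 57 58 30
f 33 58 57
f 25 38 54
f 38 21 53
f 54 53 29
f 38 53 54
f 27 45 46
f 45 25 42
f 46 42 26
f 45 42 46
f 28 51 47
f 51 27 43
f 47 43 20
f 51 43 47



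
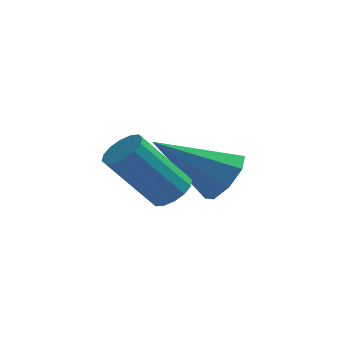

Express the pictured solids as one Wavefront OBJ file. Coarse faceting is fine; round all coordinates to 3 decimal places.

v -1.343 2.923 -2.729
v -0.894 3.08 -2.061
v -3.017 2.517 -1.511
v -1.181 3.592 -2.283
v -1.562 3.712 -2.767
v -1.815 3.37 -3.229
v -1.791 2.766 -3.398
v -1.505 2.254 -3.175
v -1.124 2.134 -2.691
v -0.871 2.476 -2.23
v -2.243 0.812 -2.327
v -1.777 0.62 -2.042
v -2.83 0.195 -0.607
v -3.297 0.388 -0.893
v -1.797 0.911 -1.97
v -2.85 0.486 -0.536
v -1.937 1.176 -1.995
v -2.99 0.751 -0.56
v -2.159 1.343 -2.108
v -3.212 0.918 -0.674
v -2.403 1.368 -2.28
v -3.457 0.943 -0.846
v -2.605 1.244 -2.465
v -3.659 0.819 -1.03
v -2.71 1.005 -2.613
v -3.763 0.58 -1.178
v -2.69 0.714 -2.684
v -3.743 0.289 -1.25
v -2.55 0.449 -2.66
v -3.603 0.024 -1.225
v -2.328 0.282 -2.546
v -3.381 -0.143 -1.112
v -2.083 0.257 -2.374
v -3.137 -0.168 -0.94
v -1.881 0.381 -2.19
v -2.935 -0.044 -0.755
f 2 1 4
f 2 4 3
f 4 1 5
f 4 5 3
f 5 1 6
f 5 6 3
f 6 1 7
f 6 7 3
f 7 1 8
f 7 8 3
f 8 1 9
f 8 9 3
f 9 1 10
f 9 10 3
f 10 1 2
f 10 2 3
f 12 11 15
f 12 15 13
f 13 15 16
f 13 16 14
f 15 11 17
f 15 17 16
f 16 17 18
f 16 18 14
f 17 11 19
f 17 19 18
f 18 19 20
f 18 20 14
f 19 11 21
f 19 21 20
f 20 21 22
f 20 22 14
f 21 11 23
f 21 23 22
f 22 23 24
f 22 24 14
f 23 11 25
f 23 25 24
f 24 25 26
f 24 26 14
f 25 11 27
f 25 27 26
f 26 27 28
f 26 28 14
f 27 11 29
f 27 29 28
f 28 29 30
f 28 30 14
f 29 11 31
f 29 31 30
f 30 31 32
f 30 32 14
f 31 11 33
f 31 33 32
f 32 33 34
f 32 34 14
f 33 11 35
f 33 35 34
f 34 35 36
f 34 36 14
f 35 11 12
f 35 12 36
f 36 12 13
f 36 13 14



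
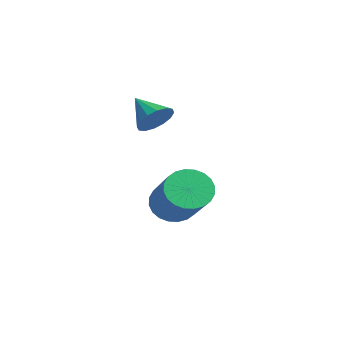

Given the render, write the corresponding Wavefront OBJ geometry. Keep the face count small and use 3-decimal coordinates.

v -2.193 -2.977 3.19
v -1.797 -3.084 3.668
v -3.047 -3.283 3.83
v -1.885 -2.772 3.7
v -2.055 -2.514 3.596
v -2.263 -2.381 3.382
v -2.452 -2.407 3.118
v -2.571 -2.586 2.873
v -2.589 -2.869 2.713
v -2.501 -3.182 2.68
v -2.33 -3.439 2.785
v -2.123 -3.573 2.998
v -1.934 -3.547 3.263
v -1.815 -3.368 3.508
v -2.586 -2.264 -0.341
v -2.168 -2.005 -0.907
v -0.356 -2.257 0.314
v -0.774 -2.516 0.881
v -2.23 -1.758 -0.764
v -0.418 -2.009 0.458
v -2.347 -1.587 -0.557
v -0.534 -1.839 0.665
v -2.499 -1.52 -0.316
v -0.687 -1.771 0.905
v -2.665 -1.566 -0.08
v -0.853 -1.817 1.142
v -2.819 -1.718 0.117
v -1.007 -1.969 1.339
v -2.937 -1.953 0.244
v -1.125 -2.205 1.466
v -3.002 -2.236 0.282
v -1.19 -2.488 1.504
v -3.004 -2.523 0.226
v -1.192 -2.775 1.447
v -2.942 -2.771 0.082
v -1.13 -3.022 1.304
v -2.826 -2.941 -0.125
v -1.013 -3.193 1.097
v -2.673 -3.009 -0.365
v -0.861 -3.26 0.856
v -2.507 -2.963 -0.602
v -0.695 -3.214 0.62
v -2.353 -2.811 -0.799
v -0.541 -3.062 0.423
v -2.235 -2.575 -0.926
v -0.423 -2.827 0.296
v -2.17 -2.292 -0.964
v -0.358 -2.544 0.258
f 2 1 4
f 2 4 3
f 4 1 5
f 4 5 3
f 5 1 6
f 5 6 3
f 6 1 7
f 6 7 3
f 7 1 8
f 7 8 3
f 8 1 9
f 8 9 3
f 9 1 10
f 9 10 3
f 10 1 11
f 10 11 3
f 11 1 12
f 11 12 3
f 12 1 13
f 12 13 3
f 13 1 14
f 13 14 3
f 14 1 2
f 14 2 3
f 16 15 19
f 16 19 17
f 17 19 20
f 17 20 18
f 19 15 21
f 19 21 20
f 20 21 22
f 20 22 18
f 21 15 23
f 21 23 22
f 22 23 24
f 22 24 18
f 23 15 25
f 23 25 24
f 24 25 26
f 24 26 18
f 25 15 27
f 25 27 26
f 26 27 28
f 26 28 18
f 27 15 29
f 27 29 28
f 28 29 30
f 28 30 18
f 29 15 31
f 29 31 30
f 30 31 32
f 30 32 18
f 31 15 33
f 31 33 32
f 32 33 34
f 32 34 18
f 33 15 35
f 33 35 34
f 34 35 36
f 34 36 18
f 35 15 37
f 35 37 36
f 36 37 38
f 36 38 18
f 37 15 39
f 37 39 38
f 38 39 40
f 38 40 18
f 39 15 41
f 39 41 40
f 40 41 42
f 40 42 18
f 41 15 43
f 41 43 42
f 42 43 44
f 42 44 18
f 43 15 45
f 43 45 44
f 44 45 46
f 44 46 18
f 45 15 47
f 45 47 46
f 46 47 48
f 46 48 18
f 47 15 16
f 47 16 48
f 48 16 17
f 48 17 18



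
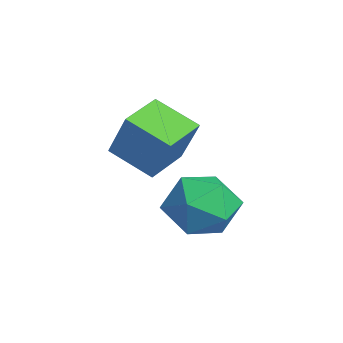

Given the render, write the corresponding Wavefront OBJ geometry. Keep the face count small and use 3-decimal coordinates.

v -0.139 -1.337 -2.179
v 0.613 -1.469 -1.31
v -1.473 -2.151 -1.15
v -0.721 -2.283 -0.281
v -1.089 -1.226 -0.571
v -0.265 -0.723 -1.207
v -0.595 -2.897 -1.253
v 0.229 -2.394 -1.889
v 0.331 -2.433 -0.738
v 0.025 -1.4 -0.316
v -0.885 -2.22 -2.144
v -1.191 -1.187 -1.722
v -2.524 -2.958 0.736
v -1.75 -2.685 2.19
v -1.589 -2.028 0.063
v -0.815 -1.755 1.518
v -1.685 -3.985 0.482
v -0.911 -3.712 1.937
v -0.75 -3.055 -0.19
v 0.024 -2.782 1.264
f 1 12 6
f 1 6 2
f 1 2 8
f 1 8 11
f 1 11 12
f 2 6 10
f 6 12 5
f 12 11 3
f 11 8 7
f 8 2 9
f 4 10 5
f 4 5 3
f 4 3 7
f 4 7 9
f 4 9 10
f 5 10 6
f 3 5 12
f 7 3 11
f 9 7 8
f 10 9 2
f 14 16 13
f 17 14 13
f 13 16 15
f 15 17 13
f 14 20 16
f 18 14 17
f 18 20 14
f 16 20 15
f 19 17 15
f 15 20 19
f 19 18 17
f 20 18 19



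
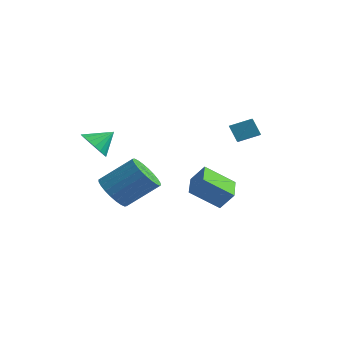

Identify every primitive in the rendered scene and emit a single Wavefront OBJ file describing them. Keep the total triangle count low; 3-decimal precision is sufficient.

v -2.423 -1.335 -2.652
v -1.868 -1.009 -3.403
v -0.861 0.141 -2.16
v -1.417 -0.185 -1.408
v -2.157 -0.752 -3.406
v -1.15 0.397 -2.163
v -2.486 -0.585 -3.295
v -1.48 0.565 -2.051
v -2.806 -0.531 -3.085
v -1.8 0.619 -1.841
v -3.068 -0.6 -2.809
v -2.061 0.55 -1.566
v -3.231 -0.781 -2.51
v -2.225 0.369 -1.266
v -3.272 -1.046 -2.232
v -2.265 0.104 -0.988
v -3.183 -1.355 -2.018
v -2.177 -0.205 -0.774
v -2.979 -1.661 -1.9
v -1.972 -0.511 -0.657
v -2.69 -1.917 -1.897
v -1.683 -0.768 -0.654
v -2.36 -2.085 -2.009
v -1.354 -0.935 -0.765
v -2.04 -2.139 -2.219
v -1.034 -0.989 -0.975
v -1.779 -2.07 -2.494
v -0.772 -0.92 -1.251
v -1.615 -1.889 -2.794
v -0.609 -0.739 -1.55
v -1.575 -1.624 -3.072
v -0.568 -0.474 -1.828
v -1.663 -1.315 -3.286
v -0.657 -0.165 -2.042
v 1.079 2.447 1.365
v 1.758 3.221 1.779
v 0.557 3.055 1.081
v 1.237 3.83 1.495
v 1.563 2.47 0.525
v 2.243 3.245 0.939
v 1.042 3.079 0.241
v 1.721 3.853 0.655
v 2.821 0.075 -2.528
v 1.941 -0.943 -1.557
v 1.892 1.13 -2.264
v 1.012 0.111 -1.293
v 3.388 0.369 -1.707
v 2.508 -0.65 -0.736
v 2.459 1.423 -1.443
v 1.579 0.405 -0.472
v -1.905 -2.921 0.74
v -1.269 -3.422 0.965
v -1.495 -2.079 1.46
v -1.13 -3.238 0.671
v -1.144 -2.991 0.391
v -1.309 -2.731 0.179
v -1.592 -2.508 0.079
v -1.937 -2.366 0.11
v -2.275 -2.335 0.266
v -2.54 -2.419 0.516
v -2.679 -2.603 0.81
v -2.665 -2.85 1.09
v -2.5 -3.111 1.302
v -2.217 -3.334 1.402
v -1.873 -3.475 1.371
v -1.534 -3.506 1.215
f 2 1 5
f 2 5 3
f 3 5 6
f 3 6 4
f 5 1 7
f 5 7 6
f 6 7 8
f 6 8 4
f 7 1 9
f 7 9 8
f 8 9 10
f 8 10 4
f 9 1 11
f 9 11 10
f 10 11 12
f 10 12 4
f 11 1 13
f 11 13 12
f 12 13 14
f 12 14 4
f 13 1 15
f 13 15 14
f 14 15 16
f 14 16 4
f 15 1 17
f 15 17 16
f 16 17 18
f 16 18 4
f 17 1 19
f 17 19 18
f 18 19 20
f 18 20 4
f 19 1 21
f 19 21 20
f 20 21 22
f 20 22 4
f 21 1 23
f 21 23 22
f 22 23 24
f 22 24 4
f 23 1 25
f 23 25 24
f 24 25 26
f 24 26 4
f 25 1 27
f 25 27 26
f 26 27 28
f 26 28 4
f 27 1 29
f 27 29 28
f 28 29 30
f 28 30 4
f 29 1 31
f 29 31 30
f 30 31 32
f 30 32 4
f 31 1 33
f 31 33 32
f 32 33 34
f 32 34 4
f 33 1 2
f 33 2 34
f 34 2 3
f 34 3 4
f 36 38 35
f 39 36 35
f 35 38 37
f 37 39 35
f 36 42 38
f 40 36 39
f 40 42 36
f 38 42 37
f 41 39 37
f 37 42 41
f 41 40 39
f 42 40 41
f 44 46 43
f 47 44 43
f 43 46 45
f 45 47 43
f 44 50 46
f 48 44 47
f 48 50 44
f 46 50 45
f 49 47 45
f 45 50 49
f 49 48 47
f 50 48 49
f 52 51 54
f 52 54 53
f 54 51 55
f 54 55 53
f 55 51 56
f 55 56 53
f 56 51 57
f 56 57 53
f 57 51 58
f 57 58 53
f 58 51 59
f 58 59 53
f 59 51 60
f 59 60 53
f 60 51 61
f 60 61 53
f 61 51 62
f 61 62 53
f 62 51 63
f 62 63 53
f 63 51 64
f 63 64 53
f 64 51 65
f 64 65 53
f 65 51 66
f 65 66 53
f 66 51 52
f 66 52 53



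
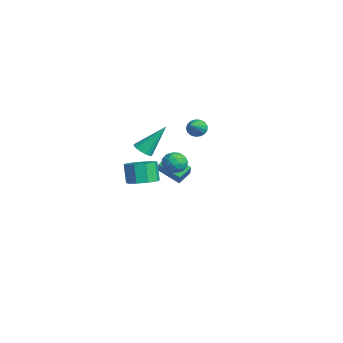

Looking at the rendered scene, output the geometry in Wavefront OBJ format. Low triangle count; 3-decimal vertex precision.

v 0.604 -3.252 -1.845
v 1.479 -3.17 -1.483
v 0.971 -3.167 -0.254
v 0.096 -3.248 -0.615
v 1.226 -2.581 -1.589
v 0.718 -2.577 -0.36
v 0.682 -2.305 -1.815
v 0.175 -2.302 -0.586
v 0.102 -2.473 -2.054
v -0.406 -2.469 -0.825
v -0.244 -3.005 -2.195
v -0.751 -3.001 -0.966
v -0.193 -3.652 -2.173
v -0.701 -3.649 -0.943
v 0.231 -4.112 -1.996
v -0.277 -4.109 -0.767
v 0.829 -4.17 -1.749
v 0.321 -4.166 -0.52
v 1.322 -3.798 -1.546
v 0.814 -3.794 -0.317
v 3.142 -2.29 1.239
v 3.613 -1.719 1.397
v 4.087 -2.961 0.843
v 4.558 -2.39 1.001
v 4.222 -2.769 1.563
v 3.637 -2.355 1.808
v 4.063 -2.325 0.432
v 3.478 -1.911 0.677
v 4.182 -1.741 0.898
v 4.28 -2.015 1.597
v 3.42 -2.665 0.643
v 3.518 -2.939 1.342
v 3.294 -1.946 1.353
v 4.406 -2.734 0.887
v 4.208 -2.957 1.218
v 4.485 -2.621 1.31
v 3.309 -2.319 1.594
v 3.586 -1.984 1.687
v 3.944 -2.601 1.785
v 4.114 -2.696 0.553
v 4.391 -2.361 0.646
v 3.215 -2.059 0.93
v 3.492 -1.723 1.022
v 3.756 -2.079 0.455
v 3.906 -1.623 1.152
v 4.462 -2.017 0.92
v 4.17 -1.979 0.585
v 3.827 -1.736 0.729
v 3.964 -1.784 1.563
v 4.519 -2.178 1.33
v 4.321 -2.401 1.661
v 3.978 -2.158 1.805
v 4.298 -1.797 1.27
v 3.181 -2.502 0.91
v 3.736 -2.896 0.677
v 3.722 -2.522 0.435
v 3.379 -2.279 0.579
v 3.238 -2.663 1.32
v 3.794 -3.057 1.088
v 3.873 -2.944 1.511
v 3.53 -2.701 1.655
v 3.402 -2.883 0.97
v -4.486 -0.974 -3.775
v -4.871 -0.198 -3.236
v -3.478 0.033 -4.504
v -3.864 0.809 -3.965
v -3.576 -1.189 -2.815
v -3.962 -0.413 -2.276
v -2.569 -0.182 -3.544
v -2.954 0.594 -3.005
v -4.351 1.361 -0.511
v -3.946 1.464 -1.008
v -2.849 0.479 0.531
v -3.917 1.72 -0.834
v -3.987 1.894 -0.586
v -4.14 1.946 -0.32
v -4.342 1.863 -0.098
v -4.546 1.666 0.029
v -4.706 1.399 0.033
v -4.784 1.123 -0.088
v -4.763 0.902 -0.305
v -4.648 0.786 -0.57
v -4.465 0.801 -0.821
v -4.256 0.945 -1.001
v -4.069 1.184 -1.069
v -0.668 -2.898 -0.004
v -0.307 -2.478 -0.345
v -0.612 -1.562 1.704
v -0.625 -2.388 -0.405
v -0.955 -2.435 -0.358
v -1.208 -2.605 -0.216
v -1.316 -2.855 -0.017
v -1.25 -3.116 0.185
v -1.029 -3.318 0.336
v -0.71 -3.409 0.396
v -0.38 -3.362 0.349
v -0.127 -3.191 0.207
v -0.019 -2.942 0.009
v -0.085 -2.681 -0.193
f 2 1 5
f 2 5 3
f 3 5 6
f 3 6 4
f 5 1 7
f 5 7 6
f 6 7 8
f 6 8 4
f 7 1 9
f 7 9 8
f 8 9 10
f 8 10 4
f 9 1 11
f 9 11 10
f 10 11 12
f 10 12 4
f 11 1 13
f 11 13 12
f 12 13 14
f 12 14 4
f 13 1 15
f 13 15 14
f 14 15 16
f 14 16 4
f 15 1 17
f 15 17 16
f 16 17 18
f 16 18 4
f 17 1 19
f 17 19 18
f 18 19 20
f 18 20 4
f 19 1 2
f 19 2 20
f 20 2 3
f 20 3 4
f 21 58 37
f 58 32 61
f 37 61 26
f 58 61 37
f 21 37 33
f 37 26 38
f 33 38 22
f 37 38 33
f 21 33 42
f 33 22 43
f 42 43 28
f 33 43 42
f 21 42 54
f 42 28 57
f 54 57 31
f 42 57 54
f 21 54 58
f 54 31 62
f 58 62 32
f 54 62 58
f 22 38 49
f 38 26 52
f 49 52 30
f 38 52 49
f 26 61 39
f 61 32 60
f 39 60 25
f 61 60 39
f 32 62 59
f 62 31 55
f 59 55 23
f 62 55 59
f 31 57 56
f 57 28 44
f 56 44 27
f 57 44 56
f 28 43 48
f 43 22 45
f 48 45 29
f 43 45 48
f 24 50 36
f 50 30 51
f 36 51 25
f 50 51 36
f 24 36 34
f 36 25 35
f 34 35 23
f 36 35 34
f 24 34 41
f 34 23 40
f 41 40 27
f 34 40 41
f 24 41 46
f 41 27 47
f 46 47 29
f 41 47 46
f 24 46 50
f 46 29 53
f 50 53 30
f 46 53 50
f 25 51 39
f 51 30 52
f 39 52 26
f 51 52 39
f 23 35 59
f 35 25 60
f 59 60 32
f 35 60 59
f 27 40 56
f 40 23 55
f 56 55 31
f 40 55 56
f 29 47 48
f 47 27 44
f 48 44 28
f 47 44 48
f 30 53 49
f 53 29 45
f 49 45 22
f 53 45 49
f 64 66 63
f 67 64 63
f 63 66 65
f 65 67 63
f 64 70 66
f 68 64 67
f 68 70 64
f 66 70 65
f 69 67 65
f 65 70 69
f 69 68 67
f 70 68 69
f 72 71 74
f 72 74 73
f 74 71 75
f 74 75 73
f 75 71 76
f 75 76 73
f 76 71 77
f 76 77 73
f 77 71 78
f 77 78 73
f 78 71 79
f 78 79 73
f 79 71 80
f 79 80 73
f 80 71 81
f 80 81 73
f 81 71 82
f 81 82 73
f 82 71 83
f 82 83 73
f 83 71 84
f 83 84 73
f 84 71 85
f 84 85 73
f 85 71 72
f 85 72 73
f 87 86 89
f 87 89 88
f 89 86 90
f 89 90 88
f 90 86 91
f 90 91 88
f 91 86 92
f 91 92 88
f 92 86 93
f 92 93 88
f 93 86 94
f 93 94 88
f 94 86 95
f 94 95 88
f 95 86 96
f 95 96 88
f 96 86 97
f 96 97 88
f 97 86 98
f 97 98 88
f 98 86 99
f 98 99 88
f 99 86 87
f 99 87 88



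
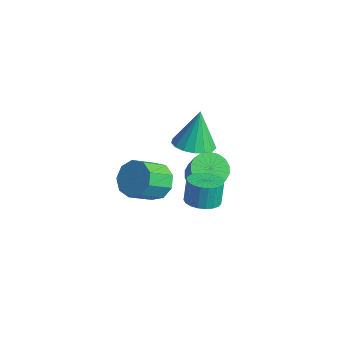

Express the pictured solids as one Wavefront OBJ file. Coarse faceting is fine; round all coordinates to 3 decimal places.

v 2.974 -2.361 3.222
v 3.56 -1.955 3.804
v 3.372 -3.114 4.801
v 2.786 -3.519 4.218
v 2.972 -1.76 3.919
v 2.784 -2.919 4.916
v 2.386 -1.847 3.708
v 2.198 -3.006 4.705
v 2.074 -2.174 3.269
v 1.886 -3.332 4.266
v 2.184 -2.588 2.808
v 1.996 -3.747 3.805
v 2.663 -2.896 2.541
v 2.475 -4.055 3.538
v 3.288 -2.953 2.592
v 3.1 -4.112 3.589
v 3.766 -2.734 2.938
v 3.578 -3.892 3.934
v 3.873 -2.339 3.416
v 3.685 -3.498 4.413
v 0.822 2.224 0.698
v 1.494 1.538 1.071
v 0.558 2.936 2.482
v 1.774 1.927 0.957
v 1.836 2.385 0.784
v 1.666 2.805 0.591
v 1.303 3.092 0.422
v 0.829 3.181 0.317
v 0.354 3.05 0.298
v -0.013 2.73 0.372
v -0.19 2.294 0.519
v -0.134 1.842 0.708
v 0.141 1.477 0.894
v 0.572 1.284 1.036
v 1.06 1.306 1.099
v 2.219 1.429 -0.003
v 2.904 1.95 -0.266
v 3.426 1.792 0.78
v 2.741 1.271 1.043
v 2.651 2.212 -0.1
v 3.173 2.054 0.946
v 2.313 2.32 0.085
v 2.835 2.162 1.131
v 1.955 2.251 0.253
v 2.478 2.093 1.299
v 1.651 2.019 0.37
v 2.173 1.861 1.416
v 1.458 1.67 0.413
v 1.981 1.512 1.459
v 1.416 1.274 0.374
v 1.939 1.116 1.42
v 1.534 0.908 0.26
v 2.056 0.75 1.306
v 1.787 0.646 0.094
v 2.309 0.488 1.14
v 2.125 0.538 -0.091
v 2.647 0.38 0.955
v 2.482 0.607 -0.259
v 3.005 0.449 0.787
v 2.787 0.839 -0.376
v 3.309 0.681 0.67
v 2.979 1.188 -0.419
v 3.502 1.03 0.627
v 3.021 1.584 -0.38
v 3.544 1.426 0.666
v 4.021 -0.593 1.112
v 4.821 -0.438 1.207
v 4.619 -0.052 2.282
v 3.819 -0.207 2.188
v 4.706 -0.144 1.08
v 4.504 0.242 2.155
v 4.473 0.074 0.958
v 4.271 0.459 2.033
v 4.162 0.175 0.863
v 3.96 0.561 1.938
v 3.826 0.144 0.811
v 3.624 0.53 1.886
v 3.525 -0.014 0.811
v 3.322 0.372 1.886
v 3.308 -0.273 0.863
v 3.106 0.113 1.939
v 3.216 -0.587 0.959
v 3.013 -0.201 2.034
v 3.262 -0.902 1.081
v 3.06 -0.516 2.156
v 3.44 -1.163 1.208
v 3.238 -0.777 2.283
v 3.718 -1.326 1.319
v 3.516 -0.941 2.394
v 4.049 -1.363 1.394
v 3.846 -0.977 2.469
v 4.374 -1.266 1.42
v 4.172 -0.88 2.496
v 4.639 -1.053 1.394
v 4.437 -0.667 2.469
v 4.797 -0.76 1.318
v 4.595 -0.374 2.393
f 2 1 5
f 2 5 3
f 3 5 6
f 3 6 4
f 5 1 7
f 5 7 6
f 6 7 8
f 6 8 4
f 7 1 9
f 7 9 8
f 8 9 10
f 8 10 4
f 9 1 11
f 9 11 10
f 10 11 12
f 10 12 4
f 11 1 13
f 11 13 12
f 12 13 14
f 12 14 4
f 13 1 15
f 13 15 14
f 14 15 16
f 14 16 4
f 15 1 17
f 15 17 16
f 16 17 18
f 16 18 4
f 17 1 19
f 17 19 18
f 18 19 20
f 18 20 4
f 19 1 2
f 19 2 20
f 20 2 3
f 20 3 4
f 22 21 24
f 22 24 23
f 24 21 25
f 24 25 23
f 25 21 26
f 25 26 23
f 26 21 27
f 26 27 23
f 27 21 28
f 27 28 23
f 28 21 29
f 28 29 23
f 29 21 30
f 29 30 23
f 30 21 31
f 30 31 23
f 31 21 32
f 31 32 23
f 32 21 33
f 32 33 23
f 33 21 34
f 33 34 23
f 34 21 35
f 34 35 23
f 35 21 22
f 35 22 23
f 37 36 40
f 37 40 38
f 38 40 41
f 38 41 39
f 40 36 42
f 40 42 41
f 41 42 43
f 41 43 39
f 42 36 44
f 42 44 43
f 43 44 45
f 43 45 39
f 44 36 46
f 44 46 45
f 45 46 47
f 45 47 39
f 46 36 48
f 46 48 47
f 47 48 49
f 47 49 39
f 48 36 50
f 48 50 49
f 49 50 51
f 49 51 39
f 50 36 52
f 50 52 51
f 51 52 53
f 51 53 39
f 52 36 54
f 52 54 53
f 53 54 55
f 53 55 39
f 54 36 56
f 54 56 55
f 55 56 57
f 55 57 39
f 56 36 58
f 56 58 57
f 57 58 59
f 57 59 39
f 58 36 60
f 58 60 59
f 59 60 61
f 59 61 39
f 60 36 62
f 60 62 61
f 61 62 63
f 61 63 39
f 62 36 64
f 62 64 63
f 63 64 65
f 63 65 39
f 64 36 37
f 64 37 65
f 65 37 38
f 65 38 39
f 67 66 70
f 67 70 68
f 68 70 71
f 68 71 69
f 70 66 72
f 70 72 71
f 71 72 73
f 71 73 69
f 72 66 74
f 72 74 73
f 73 74 75
f 73 75 69
f 74 66 76
f 74 76 75
f 75 76 77
f 75 77 69
f 76 66 78
f 76 78 77
f 77 78 79
f 77 79 69
f 78 66 80
f 78 80 79
f 79 80 81
f 79 81 69
f 80 66 82
f 80 82 81
f 81 82 83
f 81 83 69
f 82 66 84
f 82 84 83
f 83 84 85
f 83 85 69
f 84 66 86
f 84 86 85
f 85 86 87
f 85 87 69
f 86 66 88
f 86 88 87
f 87 88 89
f 87 89 69
f 88 66 90
f 88 90 89
f 89 90 91
f 89 91 69
f 90 66 92
f 90 92 91
f 91 92 93
f 91 93 69
f 92 66 94
f 92 94 93
f 93 94 95
f 93 95 69
f 94 66 96
f 94 96 95
f 95 96 97
f 95 97 69
f 96 66 67
f 96 67 97
f 97 67 68
f 97 68 69



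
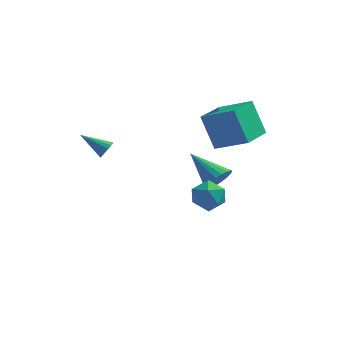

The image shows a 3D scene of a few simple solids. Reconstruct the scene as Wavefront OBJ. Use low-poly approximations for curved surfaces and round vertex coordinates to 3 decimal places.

v -2.214 -2.784 2.904
v -1.983 -2.424 3.201
v -3.506 -2.576 3.656
v -2.083 -2.288 2.991
v -2.218 -2.284 2.758
v -2.352 -2.414 2.565
v -2.449 -2.643 2.461
v -2.483 -2.91 2.477
v -2.444 -3.143 2.607
v -2.344 -3.279 2.816
v -2.209 -3.283 3.049
v -2.075 -3.153 3.243
v -1.979 -2.924 3.346
v -1.945 -2.657 3.33
v 1.421 1.779 2.629
v 3.103 1.333 3.553
v 2.061 3.493 2.291
v 3.743 3.047 3.214
v 2.217 1.133 0.866
v 3.899 0.687 1.789
v 2.857 2.847 0.527
v 4.539 2.401 1.451
v 2.161 3.099 -2.82
v 2.589 2.99 -2.058
v 0.539 4.141 -1.76
v 2.725 3.334 -2.186
v 2.751 3.631 -2.44
v 2.659 3.823 -2.769
v 2.469 3.871 -3.108
v 2.218 3.767 -3.39
v 1.955 3.53 -3.559
v 1.734 3.208 -3.581
v 1.597 2.864 -3.453
v 1.572 2.567 -3.199
v 1.663 2.375 -2.87
v 1.854 2.327 -2.531
v 2.105 2.431 -2.249
v 2.367 2.668 -2.08
v 2.038 -2.401 0.56
v 2.561 -2.586 -0.193
v 2.639 -3.594 1.273
v 3.162 -3.779 0.52
v 3.337 -3.017 1.034
v 2.965 -2.28 0.594
v 2.235 -3.9 0.486
v 1.863 -3.163 0.046
v 2.683 -3.513 -0.239
v 3.364 -2.968 0.1
v 1.836 -3.212 0.98
v 2.517 -2.667 1.319
f 2 1 4
f 2 4 3
f 4 1 5
f 4 5 3
f 5 1 6
f 5 6 3
f 6 1 7
f 6 7 3
f 7 1 8
f 7 8 3
f 8 1 9
f 8 9 3
f 9 1 10
f 9 10 3
f 10 1 11
f 10 11 3
f 11 1 12
f 11 12 3
f 12 1 13
f 12 13 3
f 13 1 14
f 13 14 3
f 14 1 2
f 14 2 3
f 16 18 15
f 19 16 15
f 15 18 17
f 17 19 15
f 16 22 18
f 20 16 19
f 20 22 16
f 18 22 17
f 21 19 17
f 17 22 21
f 21 20 19
f 22 20 21
f 24 23 26
f 24 26 25
f 26 23 27
f 26 27 25
f 27 23 28
f 27 28 25
f 28 23 29
f 28 29 25
f 29 23 30
f 29 30 25
f 30 23 31
f 30 31 25
f 31 23 32
f 31 32 25
f 32 23 33
f 32 33 25
f 33 23 34
f 33 34 25
f 34 23 35
f 34 35 25
f 35 23 36
f 35 36 25
f 36 23 37
f 36 37 25
f 37 23 38
f 37 38 25
f 38 23 24
f 38 24 25
f 39 50 44
f 39 44 40
f 39 40 46
f 39 46 49
f 39 49 50
f 40 44 48
f 44 50 43
f 50 49 41
f 49 46 45
f 46 40 47
f 42 48 43
f 42 43 41
f 42 41 45
f 42 45 47
f 42 47 48
f 43 48 44
f 41 43 50
f 45 41 49
f 47 45 46
f 48 47 40



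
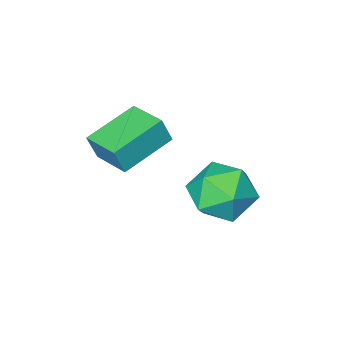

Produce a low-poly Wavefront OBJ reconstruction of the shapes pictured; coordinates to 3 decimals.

v -3.682 -1.983 -2.014
v -3.424 -2.082 -1.21
v -3.737 -0.776 -1.847
v -3.479 -0.875 -1.043
v -2.121 -1.845 -2.497
v -1.863 -1.944 -1.693
v -2.176 -0.638 -2.33
v -1.918 -0.737 -1.526
v -4.407 2.063 -2.526
v -3.507 2.17 -2.105
v -4.053 0.53 -2.895
v -3.153 0.637 -2.474
v -3.974 0.636 -1.904
v -4.193 1.583 -1.677
v -3.367 1.117 -3.323
v -3.586 2.064 -3.096
v -2.865 1.585 -2.598
v -3.24 1.288 -1.721
v -4.32 1.412 -3.279
v -4.695 1.115 -2.402
f 2 4 1
f 5 2 1
f 1 4 3
f 3 5 1
f 2 8 4
f 6 2 5
f 6 8 2
f 4 8 3
f 7 5 3
f 3 8 7
f 7 6 5
f 8 6 7
f 9 20 14
f 9 14 10
f 9 10 16
f 9 16 19
f 9 19 20
f 10 14 18
f 14 20 13
f 20 19 11
f 19 16 15
f 16 10 17
f 12 18 13
f 12 13 11
f 12 11 15
f 12 15 17
f 12 17 18
f 13 18 14
f 11 13 20
f 15 11 19
f 17 15 16
f 18 17 10



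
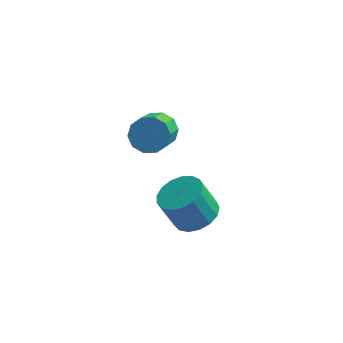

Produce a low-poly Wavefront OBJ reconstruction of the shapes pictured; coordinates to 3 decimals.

v -2.755 -0.685 -0.775
v -2.066 -0.627 -0.666
v -2.116 -1.838 0.285
v -2.805 -1.895 0.175
v -2.269 -0.386 -0.369
v -2.319 -1.597 0.581
v -2.657 -0.259 -0.228
v -2.708 -1.47 0.722
v -3.083 -0.295 -0.296
v -3.134 -1.505 0.655
v -3.384 -0.479 -0.546
v -3.434 -1.69 0.404
v -3.444 -0.742 -0.885
v -3.494 -1.953 0.066
v -3.241 -0.983 -1.181
v -3.291 -2.194 -0.231
v -2.852 -1.11 -1.322
v -2.903 -2.321 -0.372
v -2.426 -1.075 -1.255
v -2.477 -2.285 -0.304
v -2.126 -0.89 -1.004
v -2.176 -2.101 -0.054
v -1.308 -1.506 -4.422
v -0.751 -2.102 -4.184
v -1.315 -2.15 -2.981
v -1.872 -1.554 -3.218
v -0.568 -1.753 -4.085
v -1.132 -1.801 -2.881
v -0.554 -1.347 -4.062
v -1.118 -1.395 -2.859
v -0.714 -0.977 -4.122
v -1.278 -1.025 -2.919
v -1.009 -0.729 -4.251
v -1.573 -0.777 -3.047
v -1.373 -0.658 -4.418
v -1.937 -0.707 -3.215
v -1.722 -0.782 -4.587
v -2.286 -0.83 -3.383
v -1.976 -1.072 -4.718
v -2.54 -1.12 -3.514
v -2.077 -1.461 -4.78
v -2.641 -1.509 -3.577
v -2.002 -1.86 -4.761
v -2.566 -1.908 -3.558
v -1.768 -2.178 -4.664
v -2.332 -2.227 -3.461
v -1.428 -2.343 -4.512
v -1.992 -2.391 -3.308
v -1.061 -2.315 -4.338
v -1.625 -2.363 -3.135
f 2 1 5
f 2 5 3
f 3 5 6
f 3 6 4
f 5 1 7
f 5 7 6
f 6 7 8
f 6 8 4
f 7 1 9
f 7 9 8
f 8 9 10
f 8 10 4
f 9 1 11
f 9 11 10
f 10 11 12
f 10 12 4
f 11 1 13
f 11 13 12
f 12 13 14
f 12 14 4
f 13 1 15
f 13 15 14
f 14 15 16
f 14 16 4
f 15 1 17
f 15 17 16
f 16 17 18
f 16 18 4
f 17 1 19
f 17 19 18
f 18 19 20
f 18 20 4
f 19 1 21
f 19 21 20
f 20 21 22
f 20 22 4
f 21 1 2
f 21 2 22
f 22 2 3
f 22 3 4
f 24 23 27
f 24 27 25
f 25 27 28
f 25 28 26
f 27 23 29
f 27 29 28
f 28 29 30
f 28 30 26
f 29 23 31
f 29 31 30
f 30 31 32
f 30 32 26
f 31 23 33
f 31 33 32
f 32 33 34
f 32 34 26
f 33 23 35
f 33 35 34
f 34 35 36
f 34 36 26
f 35 23 37
f 35 37 36
f 36 37 38
f 36 38 26
f 37 23 39
f 37 39 38
f 38 39 40
f 38 40 26
f 39 23 41
f 39 41 40
f 40 41 42
f 40 42 26
f 41 23 43
f 41 43 42
f 42 43 44
f 42 44 26
f 43 23 45
f 43 45 44
f 44 45 46
f 44 46 26
f 45 23 47
f 45 47 46
f 46 47 48
f 46 48 26
f 47 23 49
f 47 49 48
f 48 49 50
f 48 50 26
f 49 23 24
f 49 24 50
f 50 24 25
f 50 25 26



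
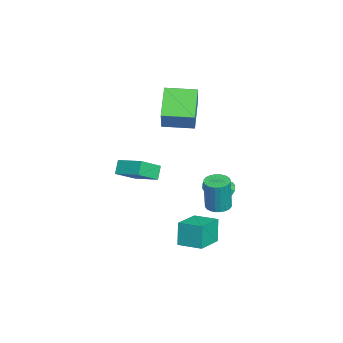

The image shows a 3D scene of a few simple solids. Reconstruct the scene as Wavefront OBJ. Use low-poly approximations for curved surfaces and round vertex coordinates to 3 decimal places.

v -3.173 -2.269 3.737
v -2.222 -2.236 5.133
v -3.133 -0.46 3.668
v -2.182 -0.428 5.064
v -1.438 -2.352 2.556
v -0.487 -2.32 3.952
v -1.398 -0.544 2.487
v -0.447 -0.511 3.883
v 0.851 -3.473 0.906
v 1.776 -4.426 1.816
v 1.693 -2.199 1.384
v 2.618 -3.152 2.294
v 1.422 -3.588 0.206
v 2.347 -4.541 1.116
v 2.264 -2.314 0.684
v 3.189 -3.267 1.594
v 1.21 0.831 -1.884
v 1.911 0.981 -1.948
v 2.112 0.898 0.081
v 1.41 0.749 0.144
v 1.802 1.239 -1.926
v 2.002 1.156 0.102
v 1.602 1.434 -1.899
v 1.803 1.352 0.13
v 1.343 1.539 -1.869
v 1.544 1.456 0.16
v 1.064 1.535 -1.841
v 1.264 1.453 0.187
v 0.806 1.424 -1.82
v 1.007 1.342 0.208
v 0.61 1.223 -1.809
v 0.811 1.141 0.219
v 0.506 0.962 -1.809
v 0.706 0.88 0.219
v 0.508 0.682 -1.821
v 0.709 0.599 0.208
v 0.618 0.424 -1.842
v 0.818 0.341 0.186
v 0.817 0.228 -1.87
v 1.018 0.146 0.159
v 1.076 0.124 -1.9
v 1.277 0.041 0.129
v 1.356 0.127 -1.927
v 1.556 0.045 0.101
v 1.613 0.238 -1.948
v 1.814 0.156 0.08
v 1.809 0.439 -1.959
v 2.01 0.357 0.069
v 1.914 0.7 -1.959
v 2.114 0.618 0.069
v 2.58 -0.415 -3.521
v 2.18 -0.406 -2.096
v 3.179 0.862 -3.361
v 2.779 0.872 -1.936
v 4.121 -1.192 -3.084
v 3.721 -1.182 -1.659
v 4.72 0.086 -2.924
v 4.32 0.095 -1.499
v -2.915 1.265 -3.279
v -2.521 1.635 -3.098
v -1.891 0.586 -2.32
v -2.285 0.215 -2.501
v -2.79 1.642 -2.87
v -2.16 0.593 -2.093
v -3.107 1.505 -2.799
v -2.477 0.456 -2.021
v -3.35 1.276 -2.911
v -2.72 0.227 -2.133
v -3.427 1.043 -3.163
v -2.797 -0.007 -2.386
v -3.309 0.894 -3.46
v -2.679 -0.155 -2.682
v -3.04 0.887 -3.687
v -2.41 -0.162 -2.91
v -2.723 1.024 -3.759
v -2.093 -0.025 -2.981
v -2.48 1.253 -3.647
v -1.85 0.204 -2.869
v -2.403 1.487 -3.394
v -1.773 0.437 -2.617
f 2 4 1
f 5 2 1
f 1 4 3
f 3 5 1
f 2 8 4
f 6 2 5
f 6 8 2
f 4 8 3
f 7 5 3
f 3 8 7
f 7 6 5
f 8 6 7
f 10 12 9
f 13 10 9
f 9 12 11
f 11 13 9
f 10 16 12
f 14 10 13
f 14 16 10
f 12 16 11
f 15 13 11
f 11 16 15
f 15 14 13
f 16 14 15
f 18 17 21
f 18 21 19
f 19 21 22
f 19 22 20
f 21 17 23
f 21 23 22
f 22 23 24
f 22 24 20
f 23 17 25
f 23 25 24
f 24 25 26
f 24 26 20
f 25 17 27
f 25 27 26
f 26 27 28
f 26 28 20
f 27 17 29
f 27 29 28
f 28 29 30
f 28 30 20
f 29 17 31
f 29 31 30
f 30 31 32
f 30 32 20
f 31 17 33
f 31 33 32
f 32 33 34
f 32 34 20
f 33 17 35
f 33 35 34
f 34 35 36
f 34 36 20
f 35 17 37
f 35 37 36
f 36 37 38
f 36 38 20
f 37 17 39
f 37 39 38
f 38 39 40
f 38 40 20
f 39 17 41
f 39 41 40
f 40 41 42
f 40 42 20
f 41 17 43
f 41 43 42
f 42 43 44
f 42 44 20
f 43 17 45
f 43 45 44
f 44 45 46
f 44 46 20
f 45 17 47
f 45 47 46
f 46 47 48
f 46 48 20
f 47 17 49
f 47 49 48
f 48 49 50
f 48 50 20
f 49 17 18
f 49 18 50
f 50 18 19
f 50 19 20
f 52 54 51
f 55 52 51
f 51 54 53
f 53 55 51
f 52 58 54
f 56 52 55
f 56 58 52
f 54 58 53
f 57 55 53
f 53 58 57
f 57 56 55
f 58 56 57
f 60 59 63
f 60 63 61
f 61 63 64
f 61 64 62
f 63 59 65
f 63 65 64
f 64 65 66
f 64 66 62
f 65 59 67
f 65 67 66
f 66 67 68
f 66 68 62
f 67 59 69
f 67 69 68
f 68 69 70
f 68 70 62
f 69 59 71
f 69 71 70
f 70 71 72
f 70 72 62
f 71 59 73
f 71 73 72
f 72 73 74
f 72 74 62
f 73 59 75
f 73 75 74
f 74 75 76
f 74 76 62
f 75 59 77
f 75 77 76
f 76 77 78
f 76 78 62
f 77 59 79
f 77 79 78
f 78 79 80
f 78 80 62
f 79 59 60
f 79 60 80
f 80 60 61
f 80 61 62



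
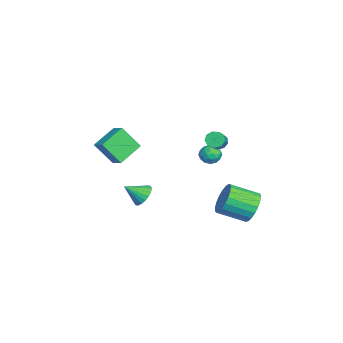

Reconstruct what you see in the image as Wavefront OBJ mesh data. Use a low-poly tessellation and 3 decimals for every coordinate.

v 2.952 -1.979 0.679
v 3.73 -1.813 0.765
v 3.088 -3.041 1.501
v 3.594 -1.638 1.013
v 3.347 -1.522 1.204
v 3.032 -1.485 1.304
v 2.703 -1.534 1.296
v 2.417 -1.659 1.181
v 2.224 -1.84 0.98
v 2.156 -2.044 0.726
v 2.226 -2.238 0.465
v 2.421 -2.386 0.24
v 2.709 -2.464 0.092
v 3.038 -2.458 0.045
v 3.352 -2.37 0.107
v 3.597 -2.213 0.269
v 3.731 -2.016 0.501
v 0.095 2.256 3.538
v 0.425 2.215 3.051
v 1.615 2.022 3.875
v 1.285 2.064 4.362
v 0.404 2.599 3.171
v 1.594 2.407 3.995
v 0.239 2.823 3.463
v 1.429 2.631 4.287
v 0.006 2.782 3.79
v 1.196 2.59 4.614
v -0.186 2.495 3.999
v 1.004 2.302 4.823
v -0.245 2.096 3.992
v 0.945 1.903 4.816
v -0.146 1.772 3.773
v 1.044 1.579 4.597
v 0.066 1.674 3.444
v 1.256 1.482 4.268
v 0.292 1.849 3.159
v 1.482 1.657 3.983
v -2.001 -2.777 1.893
v -2.096 -3.862 3.351
v -1.256 -2.254 2.331
v -1.351 -3.339 3.789
v -0.789 -3.881 1.151
v -0.884 -4.966 2.609
v -0.044 -3.358 1.589
v -0.139 -4.443 3.047
v -1.663 2.424 1.056
v -1.295 1.833 0.819
v -2.045 1.807 2.001
v -1.677 1.216 1.764
v -1.309 1.804 2.01
v -1.073 2.185 1.426
v -2.267 1.455 1.394
v -2.031 1.836 0.81
v -1.668 1.233 1.028
v -1.076 1.449 1.408
v -2.264 2.191 1.412
v -1.672 2.407 1.792
v -1.445 2.182 0.855
v -1.895 1.458 1.965
v -1.679 1.803 2.11
v -1.462 1.456 1.97
v -1.315 2.39 1.212
v -1.099 2.042 1.072
v -1.107 2.025 1.772
v -2.241 1.598 1.748
v -2.025 1.25 1.608
v -1.878 2.184 0.85
v -1.661 1.837 0.71
v -2.233 1.615 1.048
v -1.448 1.483 0.838
v -1.673 1.12 1.393
v -2.02 1.261 1.176
v -1.881 1.485 0.833
v -1.1 1.61 1.062
v -1.325 1.247 1.617
v -1.109 1.593 1.762
v -0.97 1.817 1.419
v -1.32 1.257 1.184
v -2.015 2.393 1.203
v -2.24 2.03 1.758
v -2.37 1.823 1.401
v -2.231 2.047 1.058
v -1.667 2.52 1.427
v -1.892 2.157 1.982
v -1.459 2.155 1.987
v -1.32 2.379 1.644
v -2.02 2.383 1.636
v 3.095 4.221 -0.154
v 3.623 4.62 0.699
v 3.654 2.938 1.467
v 3.125 2.539 0.614
v 3.194 4.669 0.824
v 3.225 2.986 1.592
v 2.748 4.641 0.779
v 2.779 2.958 1.547
v 2.362 4.54 0.573
v 2.393 2.857 1.341
v 2.103 4.384 0.241
v 2.134 2.701 1.009
v 2.015 4.199 -0.159
v 2.046 2.517 0.609
v 2.114 4.019 -0.558
v 2.145 2.336 0.21
v 2.382 3.874 -0.887
v 2.413 2.191 -0.119
v 2.774 3.788 -1.09
v 2.805 2.106 -0.322
v 3.221 3.778 -1.131
v 3.252 2.095 -0.363
v 3.646 3.844 -1.002
v 3.677 2.162 -0.235
v 3.976 3.976 -0.728
v 4.007 2.293 0.04
v 4.153 4.15 -0.354
v 4.184 2.467 0.414
v 4.148 4.336 0.055
v 4.179 2.653 0.823
v 3.96 4.503 0.428
v 3.991 2.82 1.195
f 2 1 4
f 2 4 3
f 4 1 5
f 4 5 3
f 5 1 6
f 5 6 3
f 6 1 7
f 6 7 3
f 7 1 8
f 7 8 3
f 8 1 9
f 8 9 3
f 9 1 10
f 9 10 3
f 10 1 11
f 10 11 3
f 11 1 12
f 11 12 3
f 12 1 13
f 12 13 3
f 13 1 14
f 13 14 3
f 14 1 15
f 14 15 3
f 15 1 16
f 15 16 3
f 16 1 17
f 16 17 3
f 17 1 2
f 17 2 3
f 19 18 22
f 19 22 20
f 20 22 23
f 20 23 21
f 22 18 24
f 22 24 23
f 23 24 25
f 23 25 21
f 24 18 26
f 24 26 25
f 25 26 27
f 25 27 21
f 26 18 28
f 26 28 27
f 27 28 29
f 27 29 21
f 28 18 30
f 28 30 29
f 29 30 31
f 29 31 21
f 30 18 32
f 30 32 31
f 31 32 33
f 31 33 21
f 32 18 34
f 32 34 33
f 33 34 35
f 33 35 21
f 34 18 36
f 34 36 35
f 35 36 37
f 35 37 21
f 36 18 19
f 36 19 37
f 37 19 20
f 37 20 21
f 39 41 38
f 42 39 38
f 38 41 40
f 40 42 38
f 39 45 41
f 43 39 42
f 43 45 39
f 41 45 40
f 44 42 40
f 40 45 44
f 44 43 42
f 45 43 44
f 46 83 62
f 83 57 86
f 62 86 51
f 83 86 62
f 46 62 58
f 62 51 63
f 58 63 47
f 62 63 58
f 46 58 67
f 58 47 68
f 67 68 53
f 58 68 67
f 46 67 79
f 67 53 82
f 79 82 56
f 67 82 79
f 46 79 83
f 79 56 87
f 83 87 57
f 79 87 83
f 47 63 74
f 63 51 77
f 74 77 55
f 63 77 74
f 51 86 64
f 86 57 85
f 64 85 50
f 86 85 64
f 57 87 84
f 87 56 80
f 84 80 48
f 87 80 84
f 56 82 81
f 82 53 69
f 81 69 52
f 82 69 81
f 53 68 73
f 68 47 70
f 73 70 54
f 68 70 73
f 49 75 61
f 75 55 76
f 61 76 50
f 75 76 61
f 49 61 59
f 61 50 60
f 59 60 48
f 61 60 59
f 49 59 66
f 59 48 65
f 66 65 52
f 59 65 66
f 49 66 71
f 66 52 72
f 71 72 54
f 66 72 71
f 49 71 75
f 71 54 78
f 75 78 55
f 71 78 75
f 50 76 64
f 76 55 77
f 64 77 51
f 76 77 64
f 48 60 84
f 60 50 85
f 84 85 57
f 60 85 84
f 52 65 81
f 65 48 80
f 81 80 56
f 65 80 81
f 54 72 73
f 72 52 69
f 73 69 53
f 72 69 73
f 55 78 74
f 78 54 70
f 74 70 47
f 78 70 74
f 89 88 92
f 89 92 90
f 90 92 93
f 90 93 91
f 92 88 94
f 92 94 93
f 93 94 95
f 93 95 91
f 94 88 96
f 94 96 95
f 95 96 97
f 95 97 91
f 96 88 98
f 96 98 97
f 97 98 99
f 97 99 91
f 98 88 100
f 98 100 99
f 99 100 101
f 99 101 91
f 100 88 102
f 100 102 101
f 101 102 103
f 101 103 91
f 102 88 104
f 102 104 103
f 103 104 105
f 103 105 91
f 104 88 106
f 104 106 105
f 105 106 107
f 105 107 91
f 106 88 108
f 106 108 107
f 107 108 109
f 107 109 91
f 108 88 110
f 108 110 109
f 109 110 111
f 109 111 91
f 110 88 112
f 110 112 111
f 111 112 113
f 111 113 91
f 112 88 114
f 112 114 113
f 113 114 115
f 113 115 91
f 114 88 116
f 114 116 115
f 115 116 117
f 115 117 91
f 116 88 118
f 116 118 117
f 117 118 119
f 117 119 91
f 118 88 89
f 118 89 119
f 119 89 90
f 119 90 91

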